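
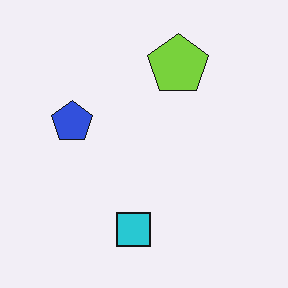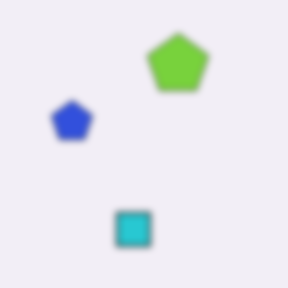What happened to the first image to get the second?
Noticeably gaussian-blurred.

Shape edges and outlines are uniformly softened across the whole image.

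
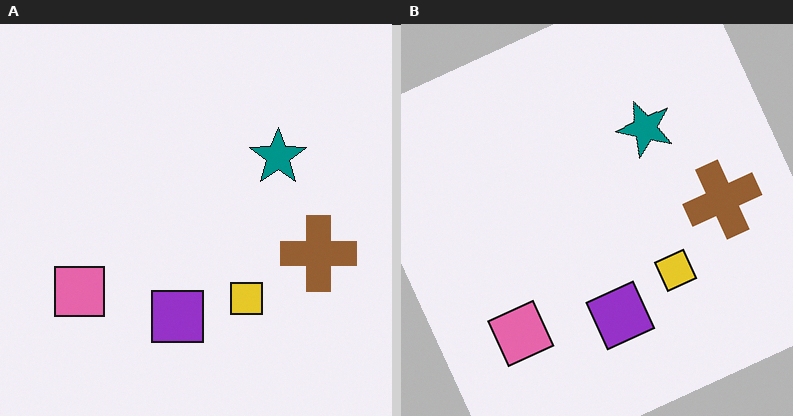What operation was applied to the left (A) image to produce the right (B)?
The image was rotated counter-clockwise by a moderate amount.

Every shape is tilted by the same angle and the image corners show triangular fill wedges — a whole-image rotation by a non-right angle.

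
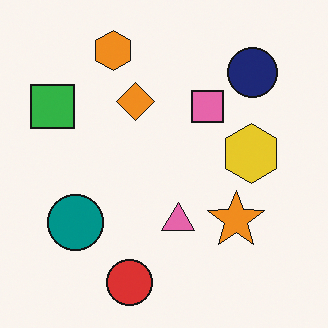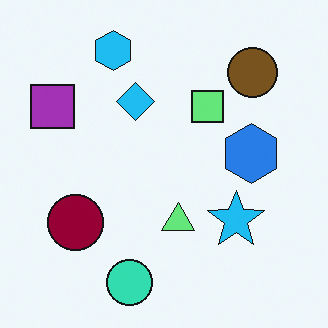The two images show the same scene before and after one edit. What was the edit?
The second image is the first hue-shifted through roughly half the color wheel.

Every shape's color has rotated by the same amount around the hue wheel — a uniform hue shift.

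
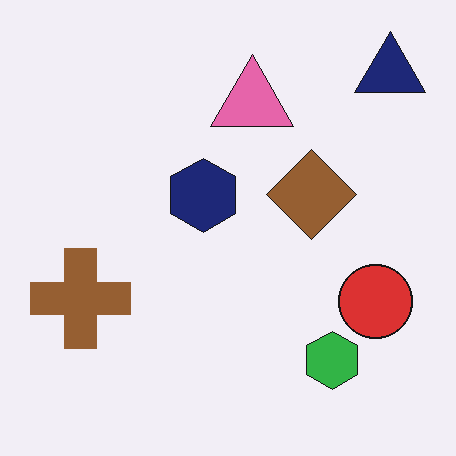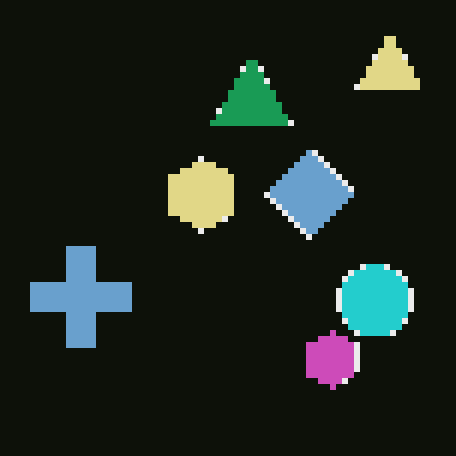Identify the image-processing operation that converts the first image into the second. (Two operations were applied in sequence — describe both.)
This is the original image pixelated into visible square blocks, then color-inverted (negative).

Shapes are reduced to large square blocks; fine edges and outlines are lost — a downscale-then-upscale (mosaic) effect. The light background has become dark and every shape's color is its complement — a photographic negative.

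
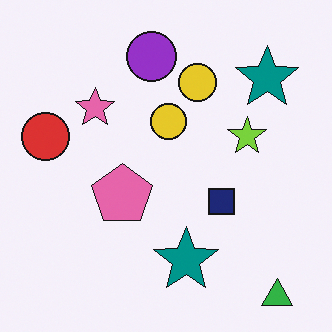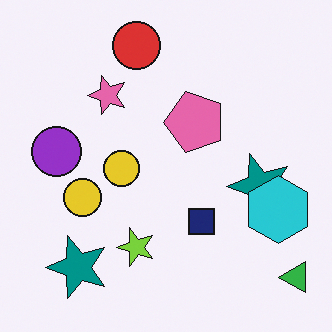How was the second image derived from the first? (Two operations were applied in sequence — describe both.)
Transposed (reflected across the top-left ↔ bottom-right diagonal), then overlaid with an additional cyan hexagon.

Shapes have swapped their row and column positions — what was in the top-right is now in the bottom-left — a diagonal reflection. A cyan hexagon appears in the second image that is absent from the first.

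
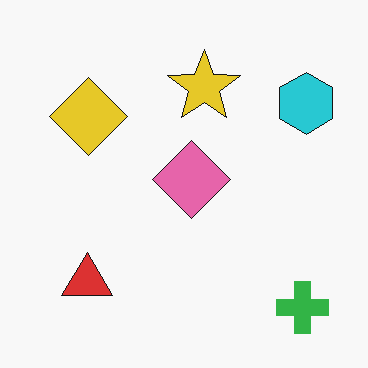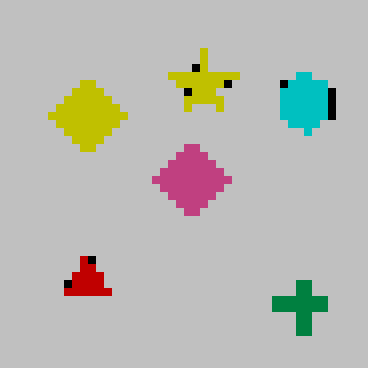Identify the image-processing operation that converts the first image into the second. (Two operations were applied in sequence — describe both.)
The transformation is: aggressively posterized, then moderately pixelated.

Each flat color has snapped to a coarser quantized level — most visibly, the near-white background has dropped to a flat grey. Shapes are reduced to large square blocks; fine edges and outlines are lost — a downscale-then-upscale (mosaic) effect.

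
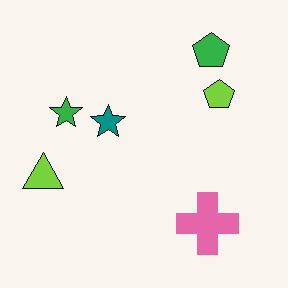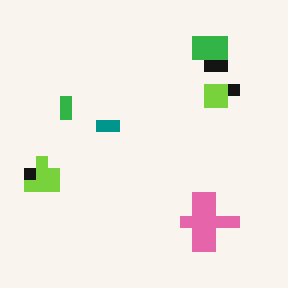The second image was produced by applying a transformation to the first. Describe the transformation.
It was coarsely pixelated.

Shapes are reduced to large square blocks; fine edges and outlines are lost — a downscale-then-upscale (mosaic) effect.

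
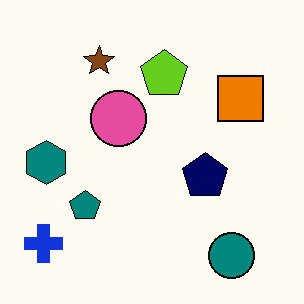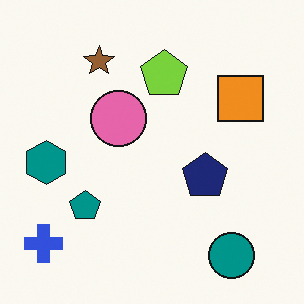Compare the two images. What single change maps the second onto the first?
The first image is the second given slightly increased contrast.

Tones are pushed away from mid-grey across the whole image — a global contrast change.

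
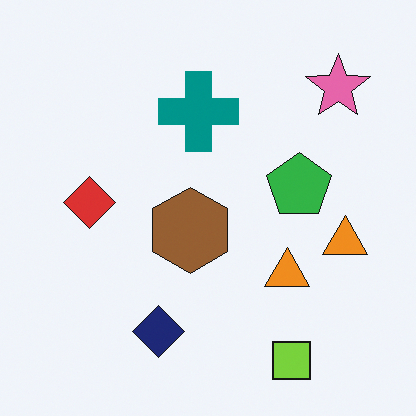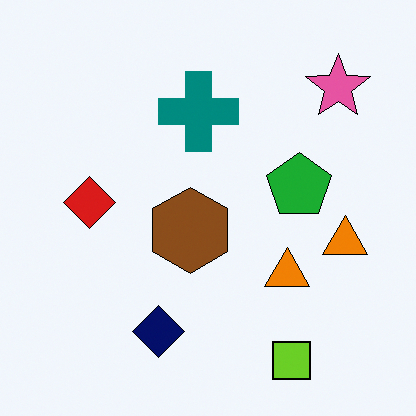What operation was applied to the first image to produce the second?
The transformation is: given slightly increased contrast.

Tones are pushed away from mid-grey across the whole image — a global contrast change.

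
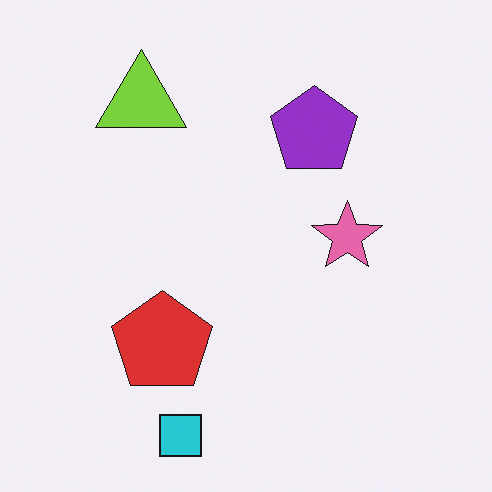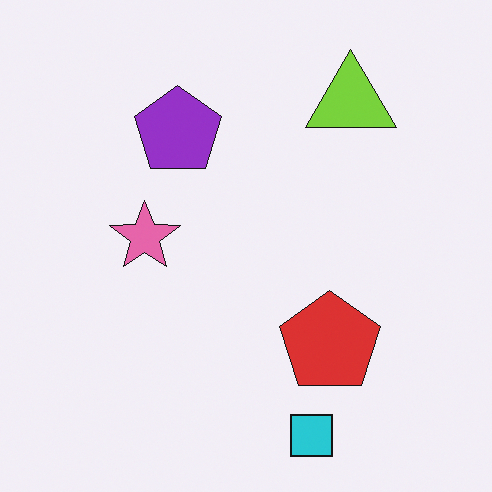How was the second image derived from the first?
It was flipped horizontally (left ↔ right).

The lime triangle is in the top-left of the first image and the top-right of the second — shapes on opposite sides of the vertical midline have swapped in a mirror flip.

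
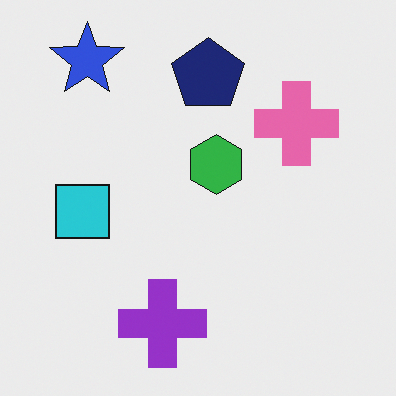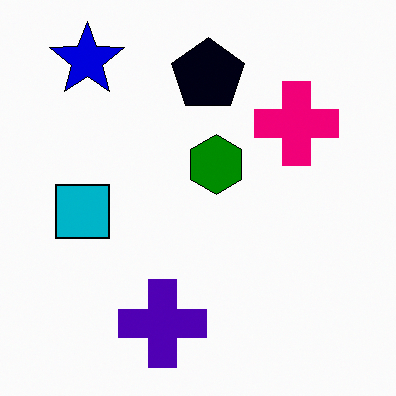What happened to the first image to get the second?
This is the original image boosted in contrast.

Tones are pushed away from mid-grey across the whole image — a global contrast change.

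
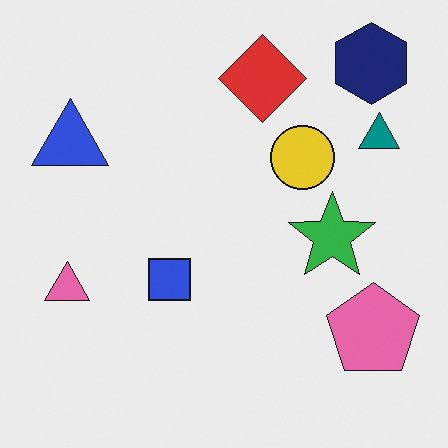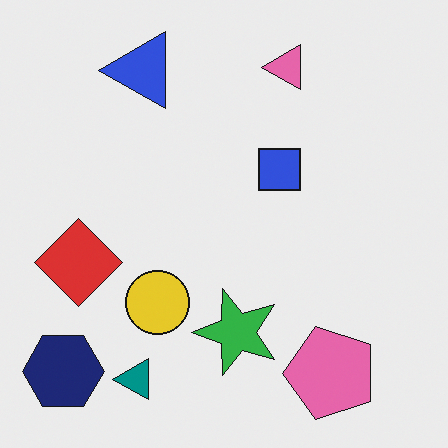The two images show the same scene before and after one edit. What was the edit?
The image was transposed (reflected across the top-left ↔ bottom-right diagonal).

Shapes have swapped their row and column positions — what was in the top-right is now in the bottom-left — a diagonal reflection.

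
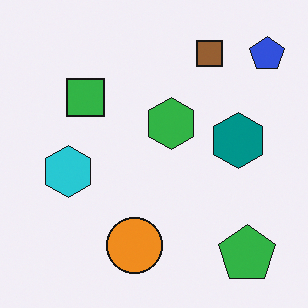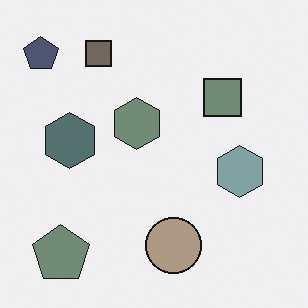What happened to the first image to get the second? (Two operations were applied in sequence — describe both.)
The second image is the first heavily desaturated, then flipped horizontally (left ↔ right).

All colors are more muted and greyish — a global saturation change. The blue pentagon is in the top-right of the first image and the top-left of the second — shapes on opposite sides of the vertical midline have swapped in a mirror flip.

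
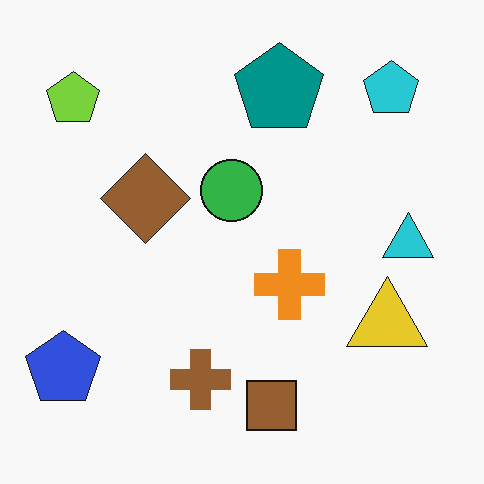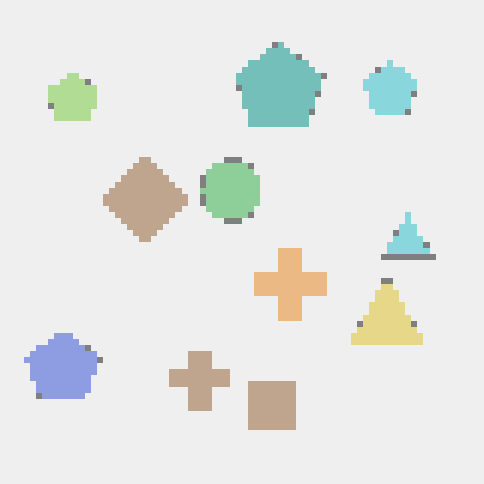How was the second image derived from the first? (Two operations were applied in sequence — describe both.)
This is the original image moderately pixelated, then washed out (contrast reduced).

Shapes are reduced to large square blocks; fine edges and outlines are lost — a downscale-then-upscale (mosaic) effect. Tones are pushed toward mid-grey across the whole image — a global contrast change.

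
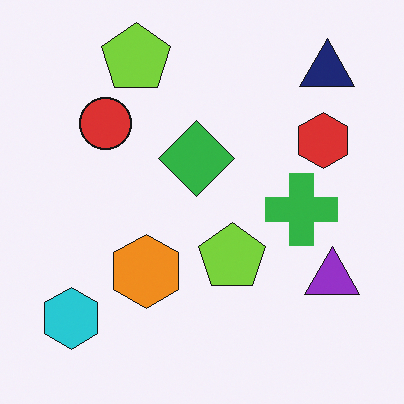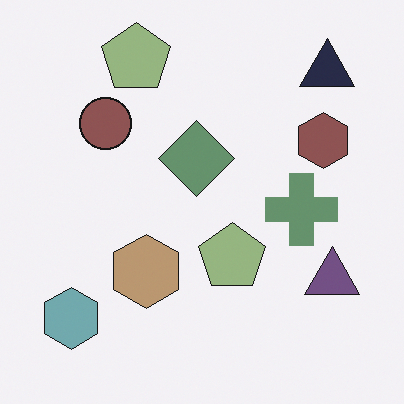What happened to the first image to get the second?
It was made much more muted (saturation change).

All colors are more muted and greyish — a global saturation change.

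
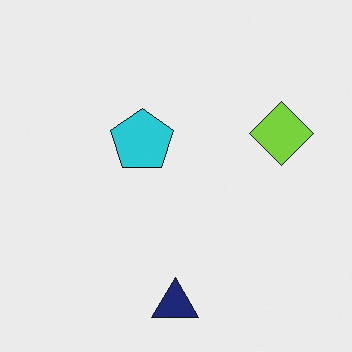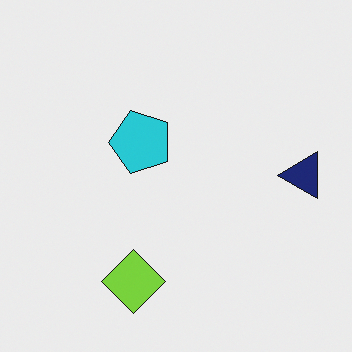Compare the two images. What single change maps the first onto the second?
The image was transposed (reflected across the top-left ↔ bottom-right diagonal).

Shapes have swapped their row and column positions — what was in the top-right is now in the bottom-left — a diagonal reflection.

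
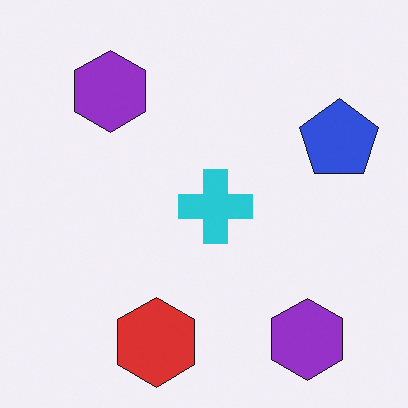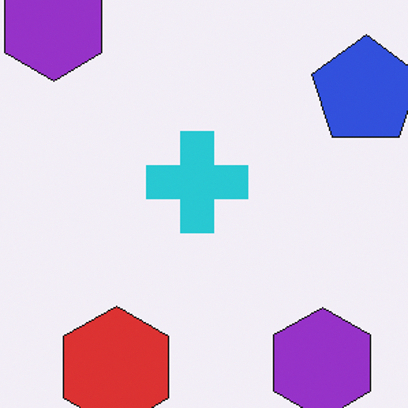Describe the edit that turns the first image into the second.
It was cropped to a modestly smaller region and rescaled.

The visible shapes are larger and the field of view is narrower; shapes near the original edges may be partly or wholly outside the frame — a crop-and-rescale.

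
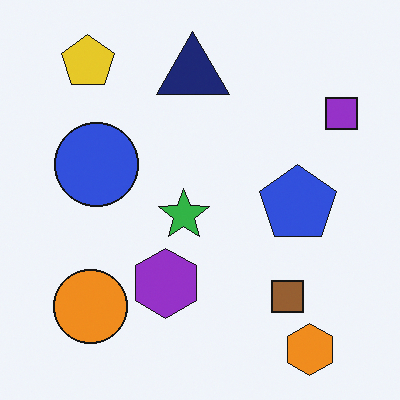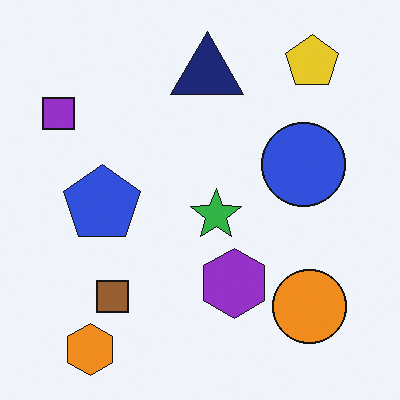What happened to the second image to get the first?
The first image is the second flipped horizontally (left ↔ right).

The purple square is in the top-left of the second image and the top-right of the first — shapes on opposite sides of the vertical midline have swapped in a mirror flip.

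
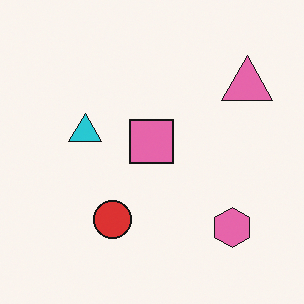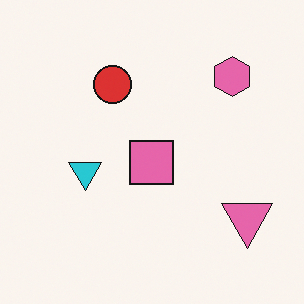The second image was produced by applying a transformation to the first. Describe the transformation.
Flipped vertically (top ↔ bottom).

The pink hexagon is in the bottom-right of the first image and the top-right of the second — shapes on opposite sides of the horizontal midline have swapped in a mirror flip.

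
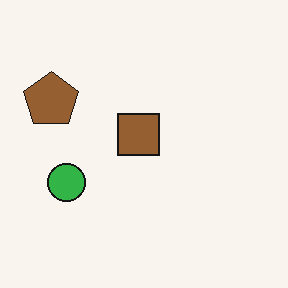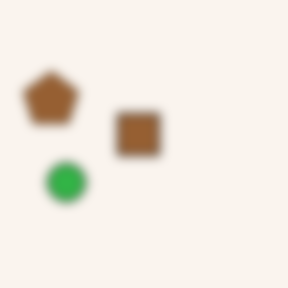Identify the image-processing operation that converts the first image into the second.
The transformation is: strongly gaussian-blurred.

Shape edges and outlines are uniformly softened across the whole image.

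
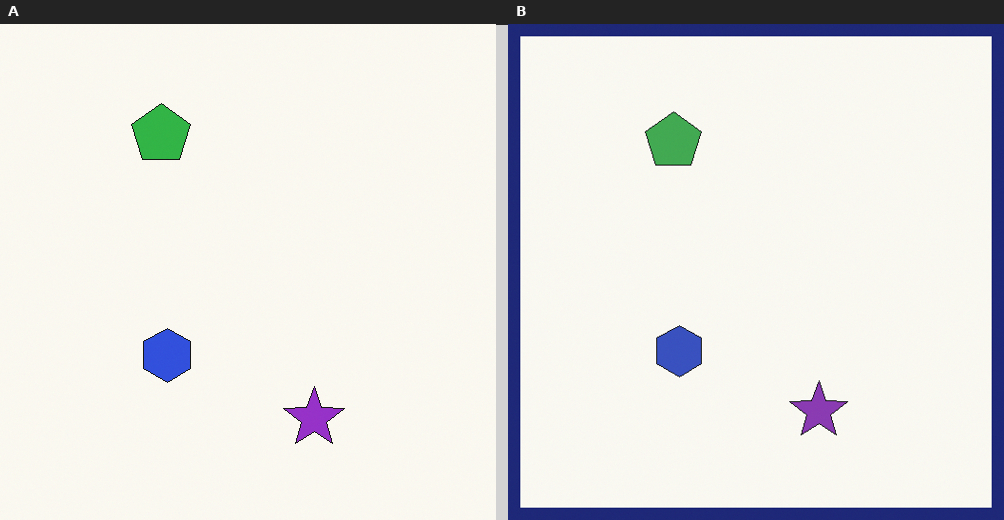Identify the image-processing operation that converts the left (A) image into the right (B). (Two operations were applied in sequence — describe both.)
It was slightly desaturated, then framed with a navy border.

All colors are more muted and greyish — a global saturation change. A solid navy frame runs around the edge of the right (B) image, with the content slightly shrunk inside it.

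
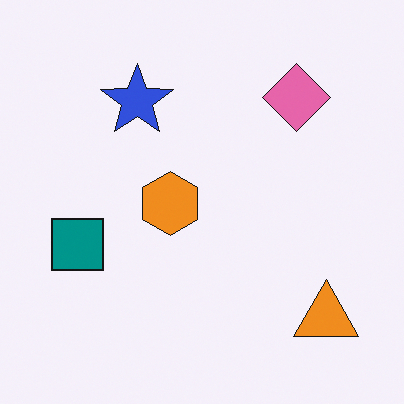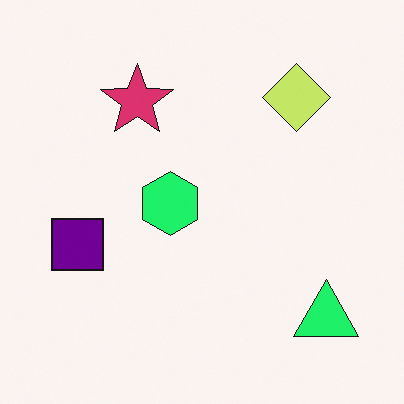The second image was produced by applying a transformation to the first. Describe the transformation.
The image was hue-shifted through roughly a third of the color wheel.

Every shape's color has rotated by the same amount around the hue wheel — a uniform hue shift.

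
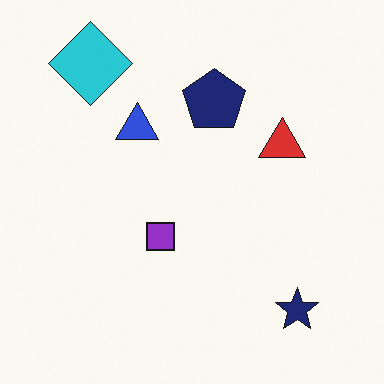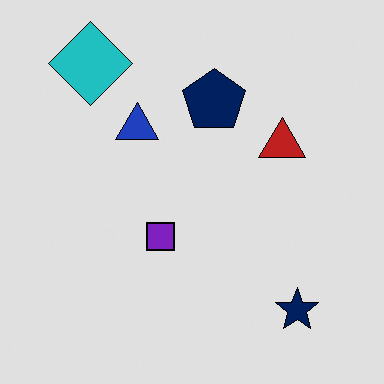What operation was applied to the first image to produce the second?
The image was moderately posterized.

Each flat color has snapped to a coarser quantized level — most visibly, the near-white background has dropped to a flat grey.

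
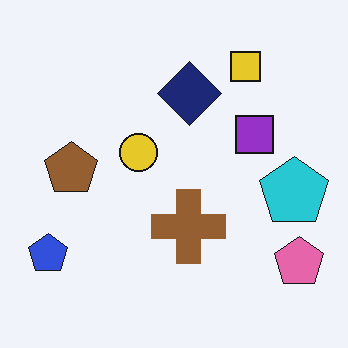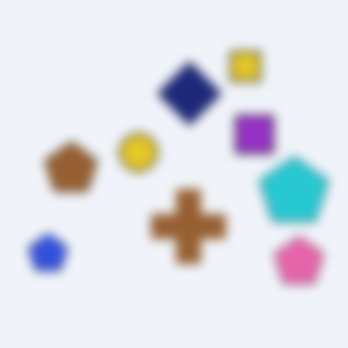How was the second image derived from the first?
Heavily blurred.

Shape edges and outlines are uniformly softened across the whole image.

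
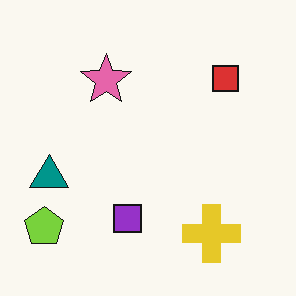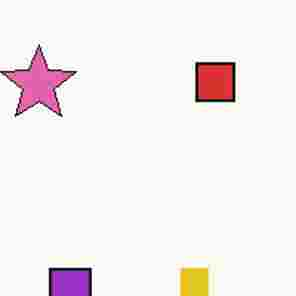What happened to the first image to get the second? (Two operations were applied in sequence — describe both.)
The transformation is: cropped slightly and scaled back up, then heavily JPEG-compressed with obvious blocking artifacts.

The visible shapes are larger and the field of view is narrower; shapes near the original edges may be partly or wholly outside the frame — a crop-and-rescale. Blocky 8×8 compression artifacts appear around shape edges and the flat background shows ringing — characteristic JPEG degradation.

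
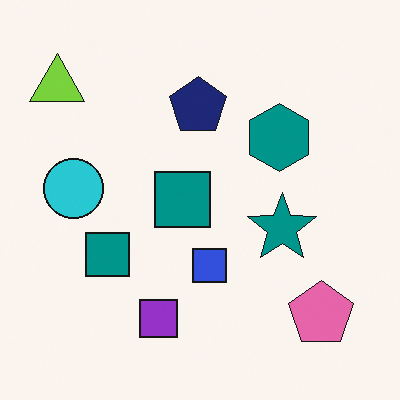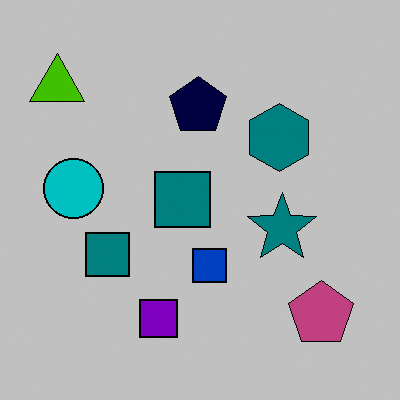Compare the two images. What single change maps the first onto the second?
The image was aggressively posterized.

Each flat color has snapped to a coarser quantized level — most visibly, the near-white background has dropped to a flat grey.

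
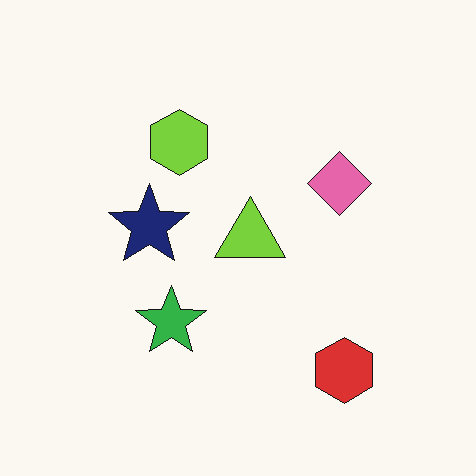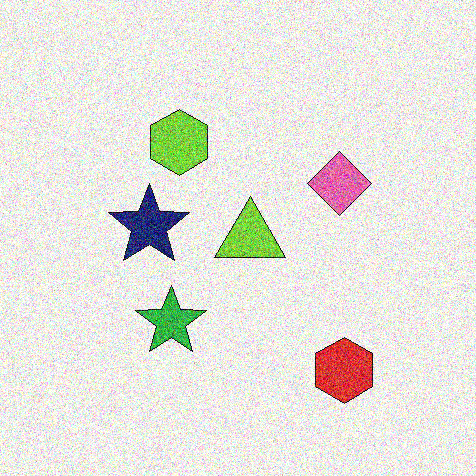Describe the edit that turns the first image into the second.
The image was degraded with heavy additive noise.

Random speckle covers the whole image, including the flat background.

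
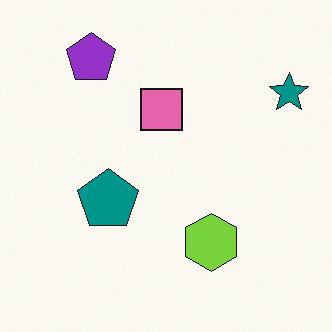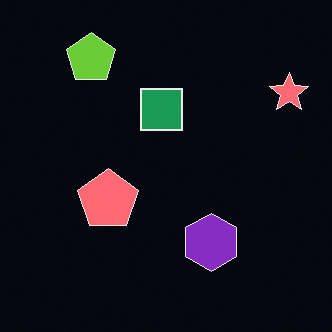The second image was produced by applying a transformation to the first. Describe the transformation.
Color-inverted (negative).

The light background has become dark and every shape's color is its complement — a photographic negative.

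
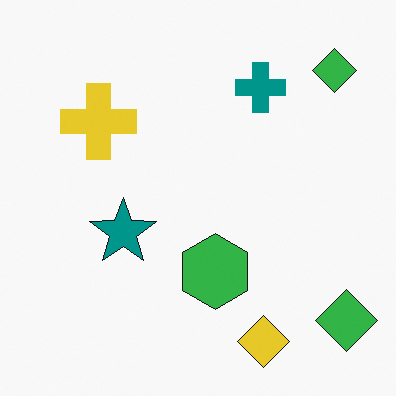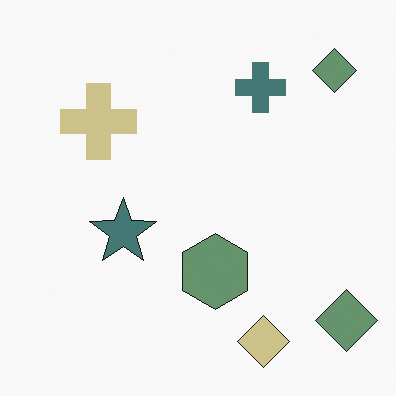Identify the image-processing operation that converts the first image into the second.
Heavily desaturated.

All colors are more muted and greyish — a global saturation change.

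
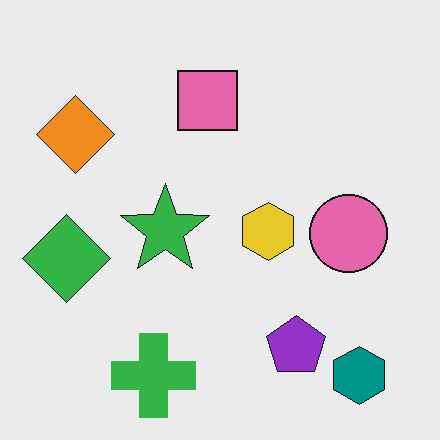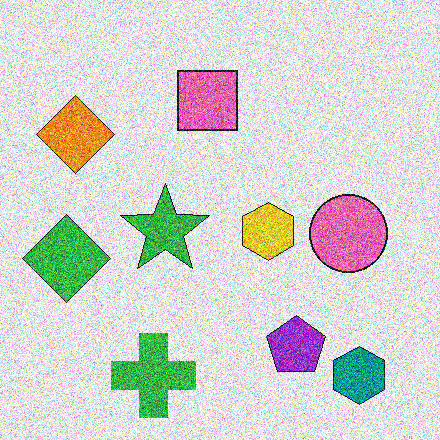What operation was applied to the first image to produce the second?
The transformation is: degraded with heavy additive noise.

Random speckle covers the whole image, including the flat background.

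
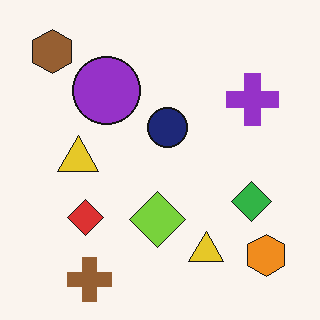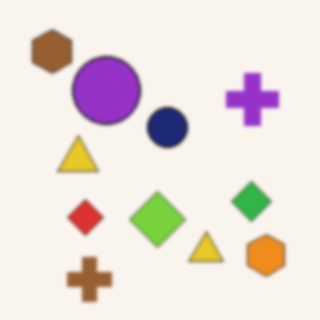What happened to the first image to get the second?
The transformation is: given a subtle gaussian blur.

Shape edges and outlines are uniformly softened across the whole image.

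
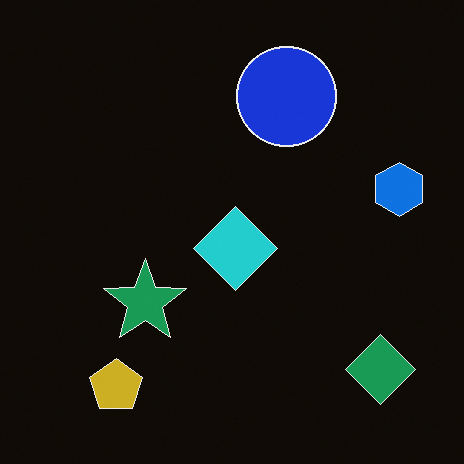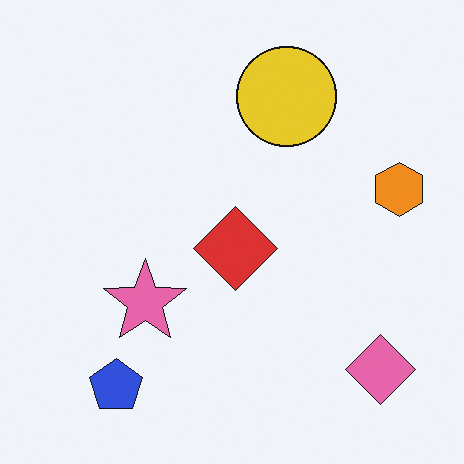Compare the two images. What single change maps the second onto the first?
It was color-inverted (negative).

The light background has become dark and every shape's color is its complement — a photographic negative.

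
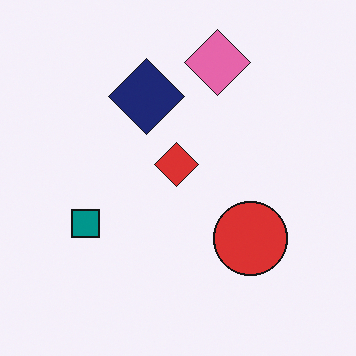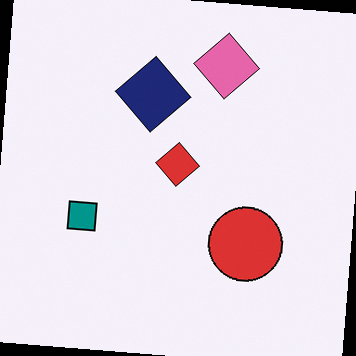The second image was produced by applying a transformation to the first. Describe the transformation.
It was rotated clockwise by a few degrees.

Every shape is tilted by the same angle and the image corners show triangular fill wedges — a whole-image rotation by a non-right angle.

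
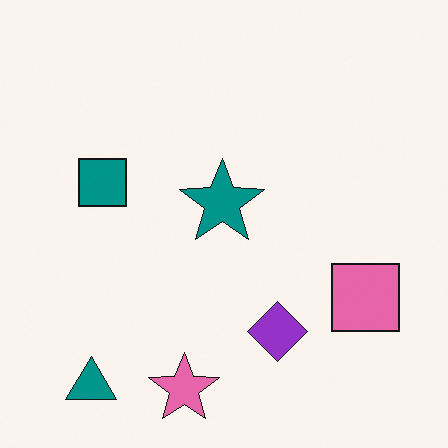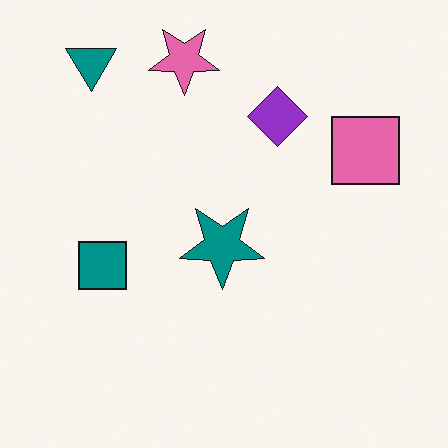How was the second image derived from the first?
This is the original image flipped vertically (top ↔ bottom).

The pink star is in the bottom of the first image and the top of the second — shapes on opposite sides of the horizontal midline have swapped in a mirror flip.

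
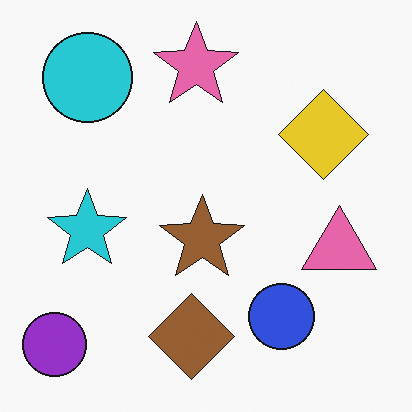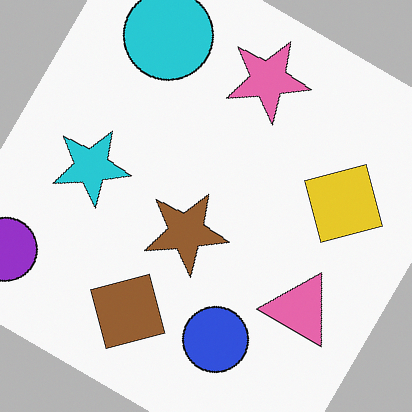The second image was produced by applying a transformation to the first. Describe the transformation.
This is the original image rotated clockwise by a large amount — several tens of degrees.

Every shape is tilted by the same angle and the image corners show triangular fill wedges — a whole-image rotation by a non-right angle.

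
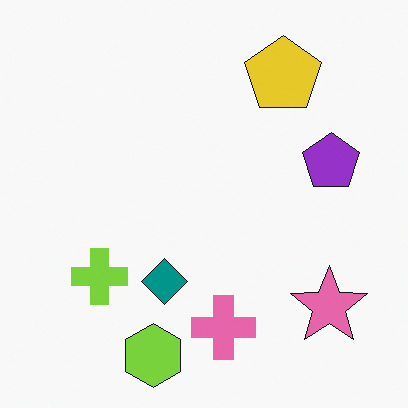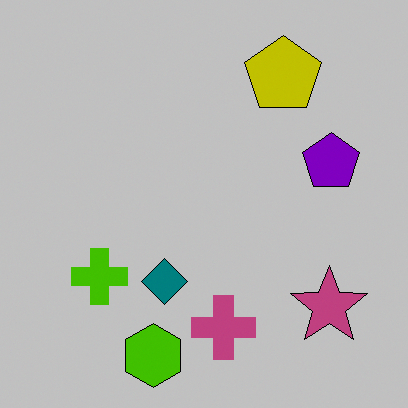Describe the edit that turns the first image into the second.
The second image is the first heavily posterized to just a handful of flat colors.

Each flat color has snapped to a coarser quantized level — most visibly, the near-white background has dropped to a flat grey.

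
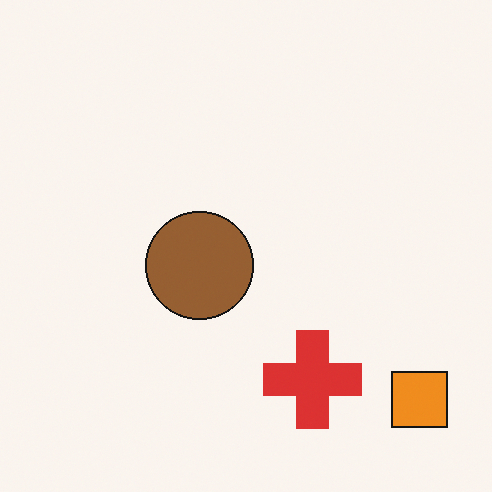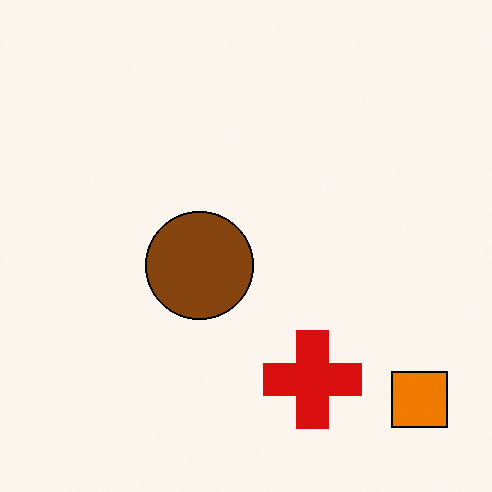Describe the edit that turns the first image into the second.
Given slightly increased contrast.

Tones are pushed away from mid-grey across the whole image — a global contrast change.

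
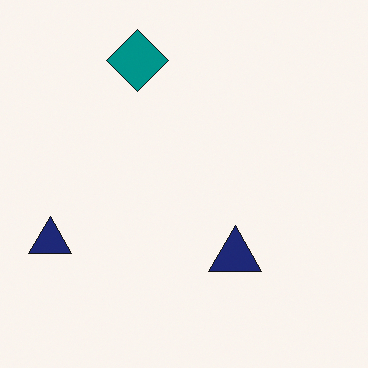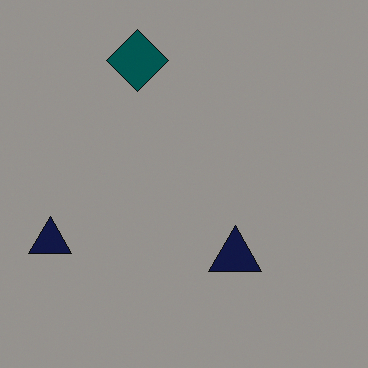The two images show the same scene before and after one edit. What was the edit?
The transformation is: noticeably darkened.

Every pixel — background and shapes alike — is uniformly darkened.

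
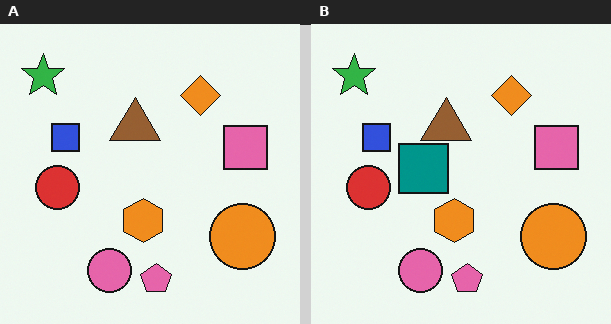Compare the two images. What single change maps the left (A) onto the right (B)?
This is the original image overlaid with an additional teal square.

A teal square appears in the right (B) image that is absent from the left (A).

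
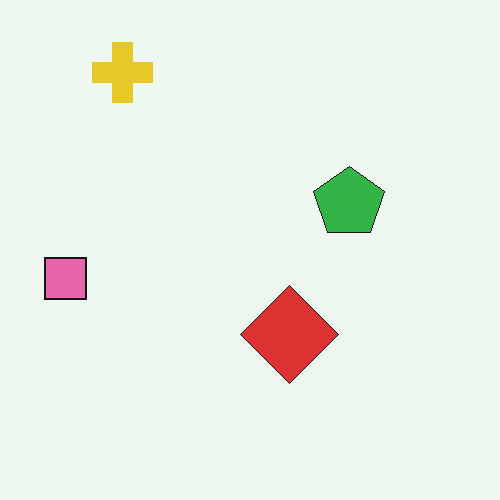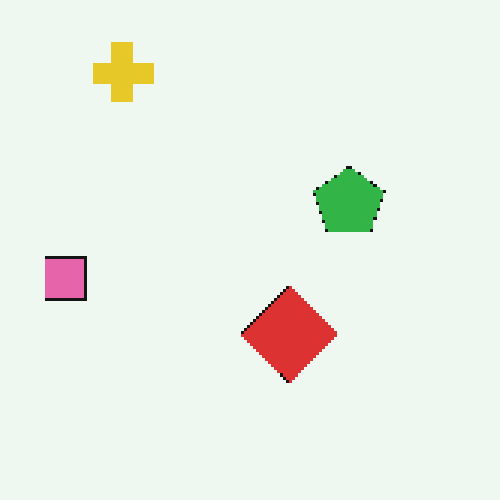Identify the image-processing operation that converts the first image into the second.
It was mildly pixelated.

Shapes are reduced to large square blocks; fine edges and outlines are lost — a downscale-then-upscale (mosaic) effect.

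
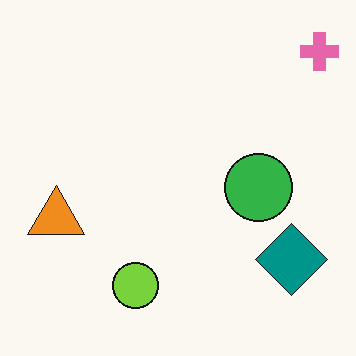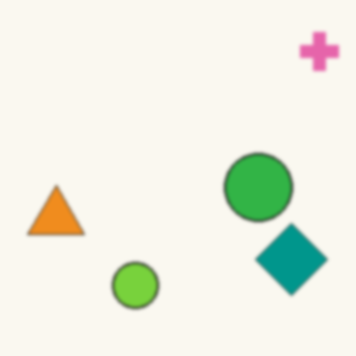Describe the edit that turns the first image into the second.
The transformation is: slightly softened.

Shape edges and outlines are uniformly softened across the whole image.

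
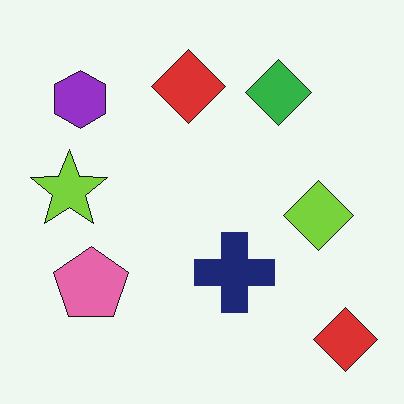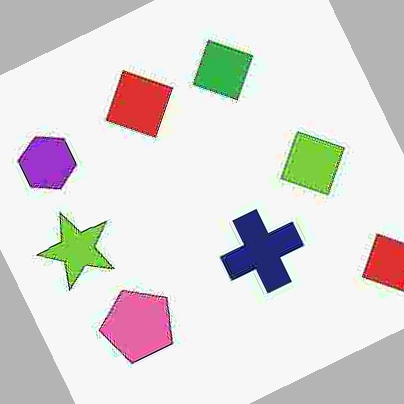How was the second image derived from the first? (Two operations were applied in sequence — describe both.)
Degraded with heavy JPEG compression, then rotated counter-clockwise by a moderate amount.

Blocky 8×8 compression artifacts appear around shape edges and the flat background shows ringing — characteristic JPEG degradation. Every shape is tilted by the same angle and the image corners show triangular fill wedges — a whole-image rotation by a non-right angle.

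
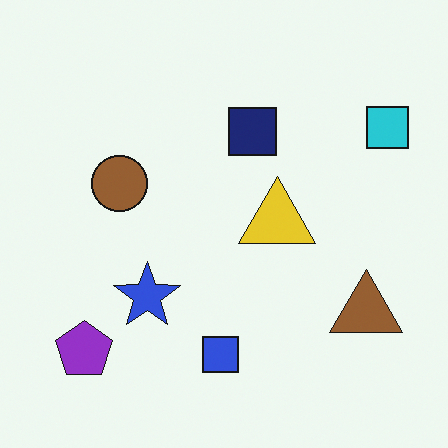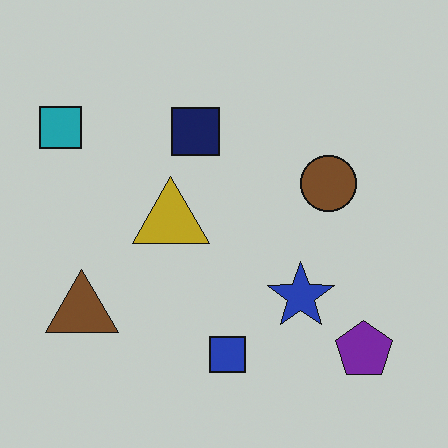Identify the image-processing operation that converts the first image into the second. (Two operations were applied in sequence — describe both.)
The second image is the first darkened a little, then flipped horizontally (left ↔ right).

Every pixel — background and shapes alike — is uniformly darkened. The cyan square is in the top-right of the first image and the top-left of the second — shapes on opposite sides of the vertical midline have swapped in a mirror flip.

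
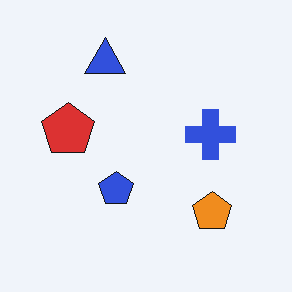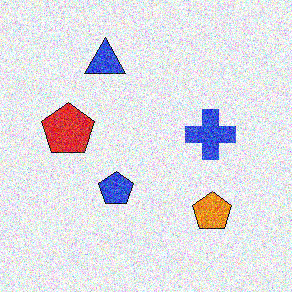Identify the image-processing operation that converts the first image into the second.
The image was degraded with heavy additive noise.

Random speckle covers the whole image, including the flat background.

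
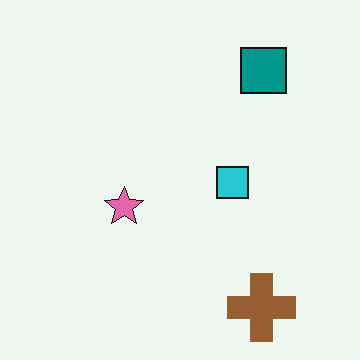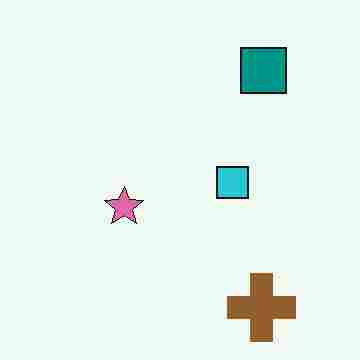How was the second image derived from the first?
The second image is the first degraded with heavy JPEG compression.

Blocky 8×8 compression artifacts appear around shape edges and the flat background shows ringing — characteristic JPEG degradation.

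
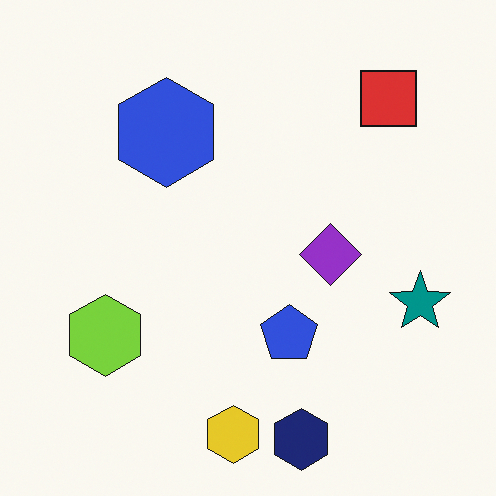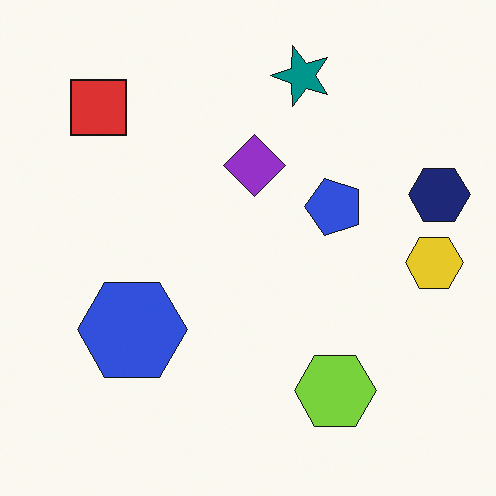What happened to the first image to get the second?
The image was rotated 90° counter-clockwise.

The red square sits in the top-right of the first image and the top-left of the second — consistent with a whole-image 90° counter-clockwise rotation.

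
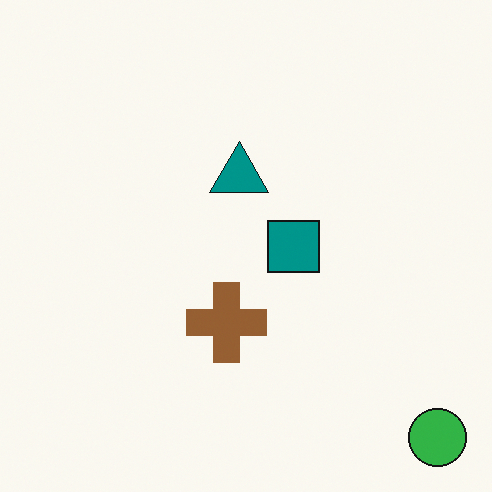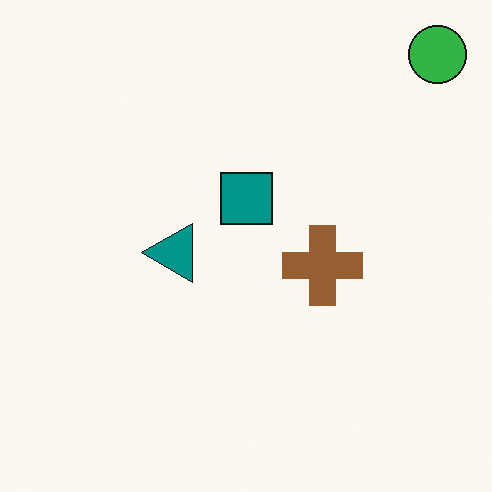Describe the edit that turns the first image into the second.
The transformation is: rotated 90° counter-clockwise.

The green circle sits in the bottom-right of the first image and the top-right of the second — consistent with a whole-image 90° counter-clockwise rotation.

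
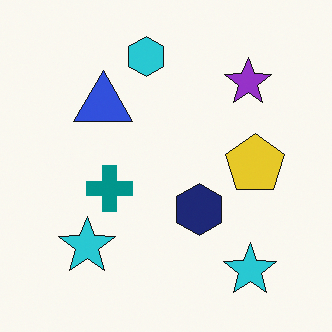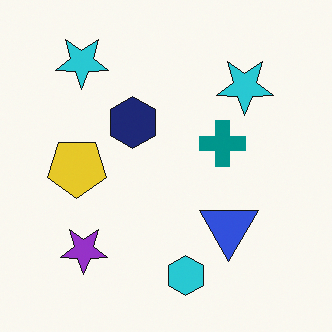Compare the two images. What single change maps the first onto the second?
The second image is the first rotated 180°.

The purple star sits in the top-right of the first image and the bottom-left of the second — consistent with a whole-image 180° rotation.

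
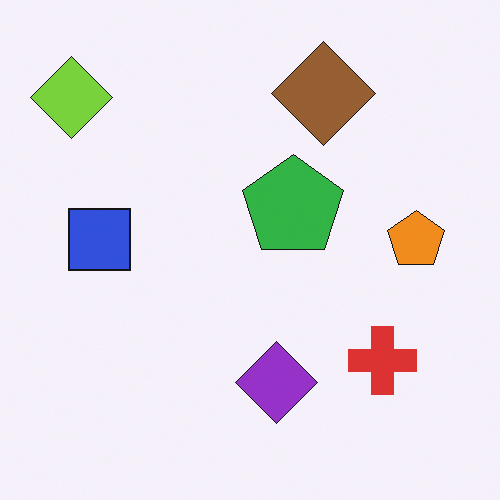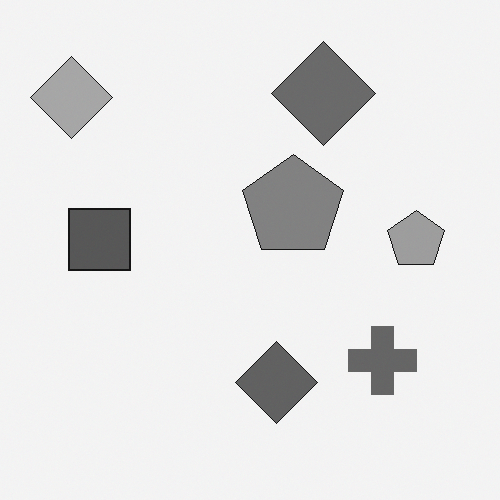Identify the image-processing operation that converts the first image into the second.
The image was converted to grayscale.

All color is removed — every shape is now a shade of grey.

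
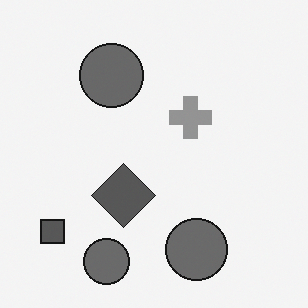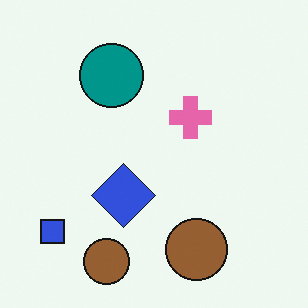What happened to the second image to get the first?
It was converted to grayscale.

All color is removed — every shape is now a shade of grey.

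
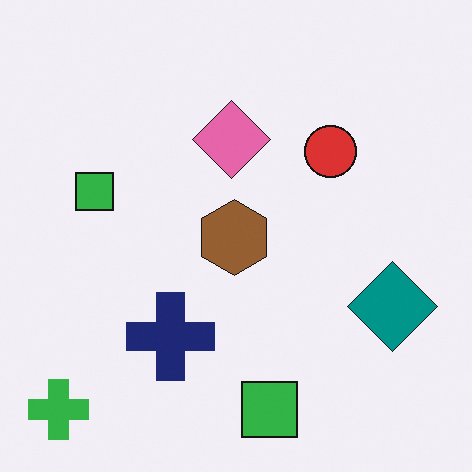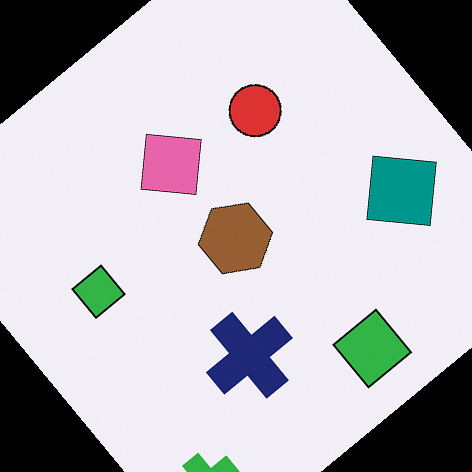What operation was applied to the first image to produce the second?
The transformation is: rotated counter-clockwise by a large amount — several tens of degrees.

Every shape is tilted by the same angle and the image corners show triangular fill wedges — a whole-image rotation by a non-right angle.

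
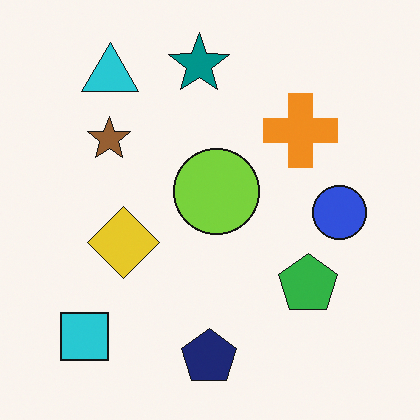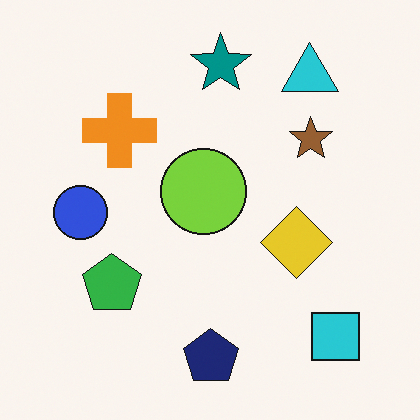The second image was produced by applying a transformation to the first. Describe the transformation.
Flipped horizontally (left ↔ right).

The blue circle is in the right of the first image and the left of the second — shapes on opposite sides of the vertical midline have swapped in a mirror flip.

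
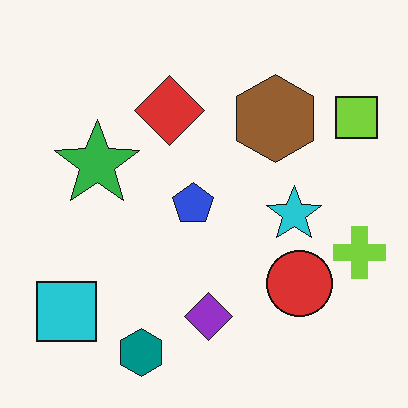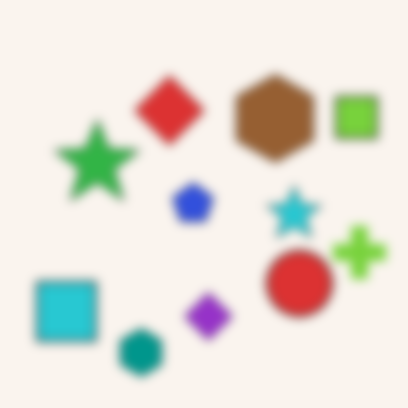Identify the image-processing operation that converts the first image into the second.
Strongly gaussian-blurred.

Shape edges and outlines are uniformly softened across the whole image.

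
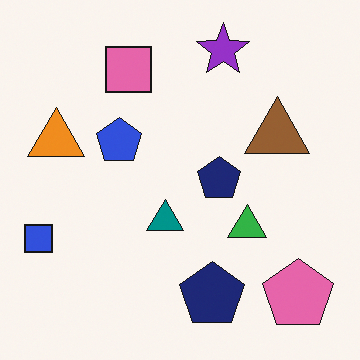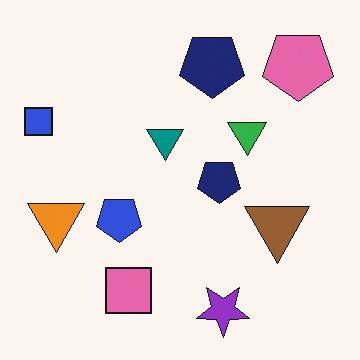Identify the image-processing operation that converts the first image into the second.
It was flipped vertically (top ↔ bottom).

The purple star is in the top of the first image and the bottom of the second — shapes on opposite sides of the horizontal midline have swapped in a mirror flip.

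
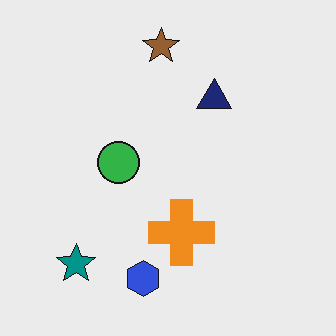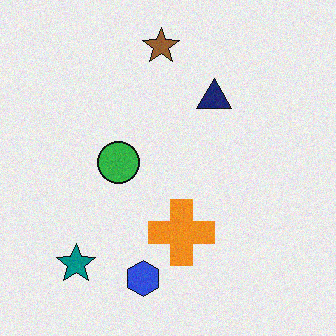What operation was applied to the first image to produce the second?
The second image is the first degraded with subtle gaussian noise.

Random speckle covers the whole image, including the flat background.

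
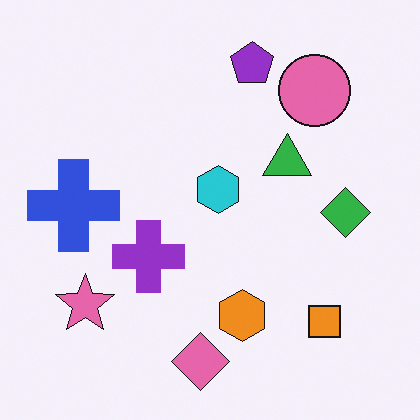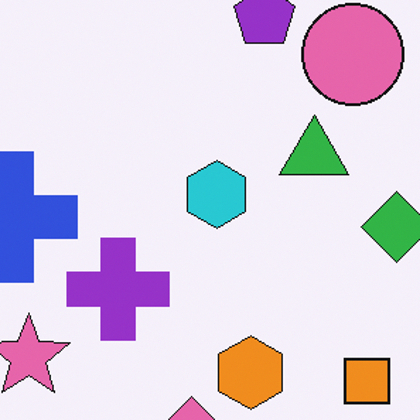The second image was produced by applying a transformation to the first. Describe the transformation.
The second image is the first cropped to a modestly smaller region and rescaled.

The visible shapes are larger and the field of view is narrower; shapes near the original edges may be partly or wholly outside the frame — a crop-and-rescale.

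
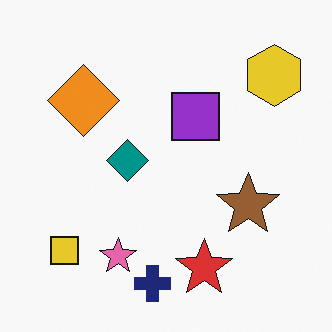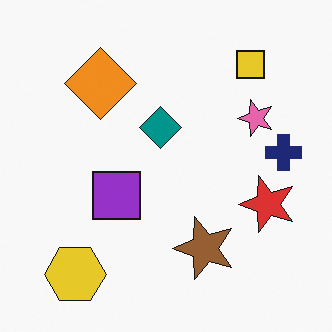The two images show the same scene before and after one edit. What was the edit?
This is the original image transposed (reflected across the top-left ↔ bottom-right diagonal).

Shapes have swapped their row and column positions — what was in the top-right is now in the bottom-left — a diagonal reflection.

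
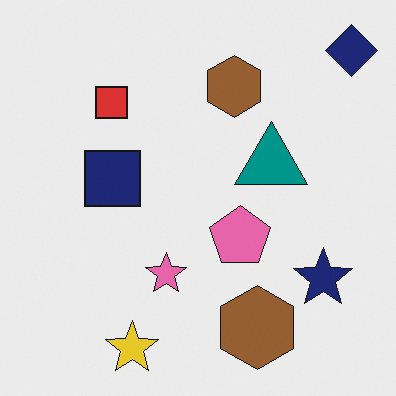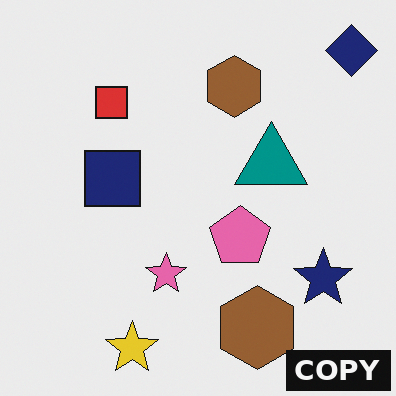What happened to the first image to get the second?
The image was watermarked with the text "COPY" in the lower-right corner.

A dark label reading "COPY" appears in the lower-right corner.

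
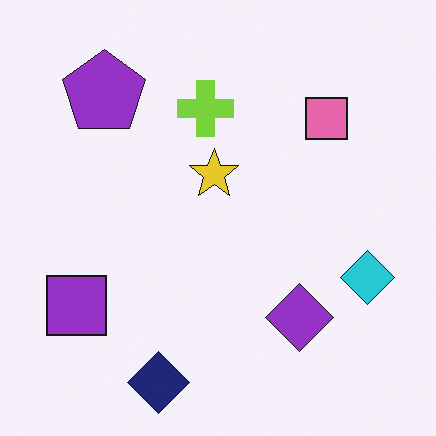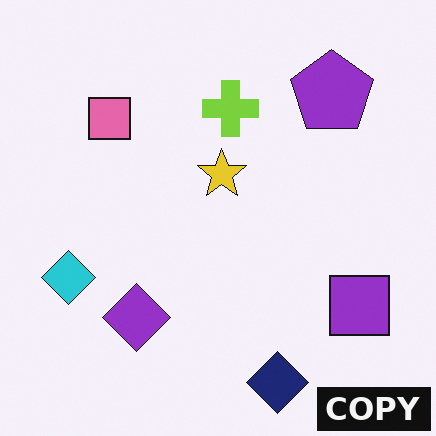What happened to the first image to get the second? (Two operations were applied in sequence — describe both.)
The image was flipped horizontally (left ↔ right), then watermarked with the text "COPY" in the lower-right corner.

The cyan diamond is in the right of the first image and the left of the second — shapes on opposite sides of the vertical midline have swapped in a mirror flip. A dark label reading "COPY" appears in the lower-right corner.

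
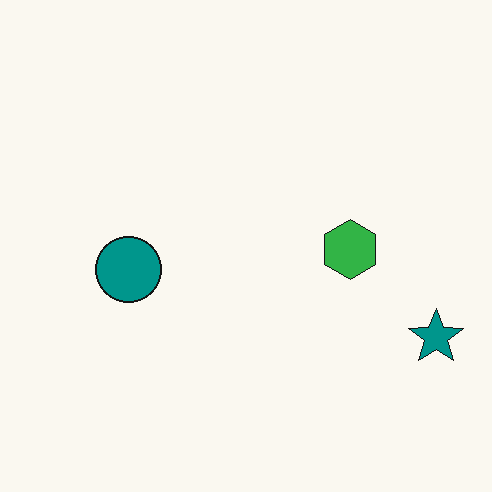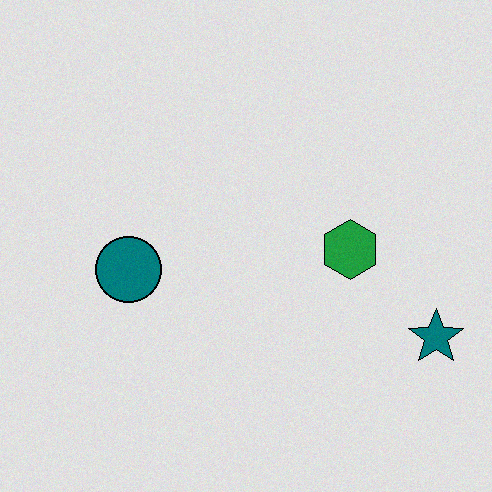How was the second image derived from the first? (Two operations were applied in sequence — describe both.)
It was posterized to a reduced palette, then degraded with subtle gaussian noise.

Each flat color has snapped to a coarser quantized level — most visibly, the near-white background has dropped to a flat grey. Random speckle covers the whole image, including the flat background.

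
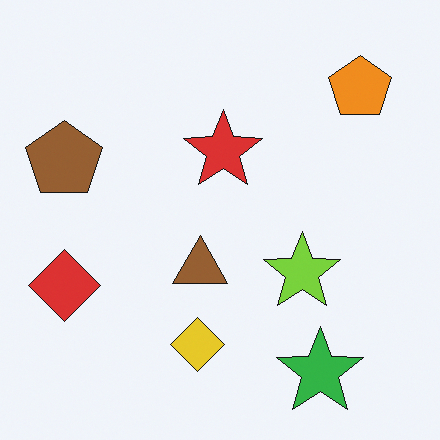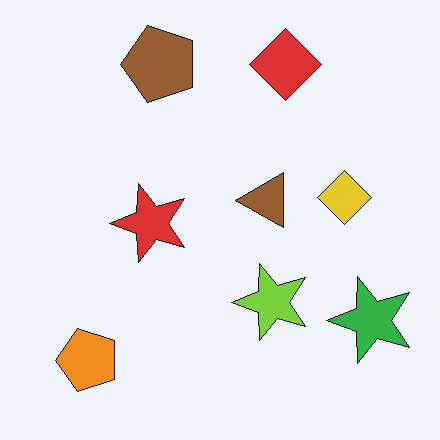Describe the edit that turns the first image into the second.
This is the original image transposed (reflected across the top-left ↔ bottom-right diagonal).

Shapes have swapped their row and column positions — what was in the top-right is now in the bottom-left — a diagonal reflection.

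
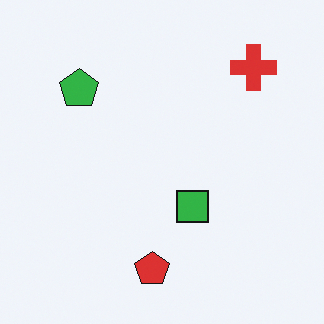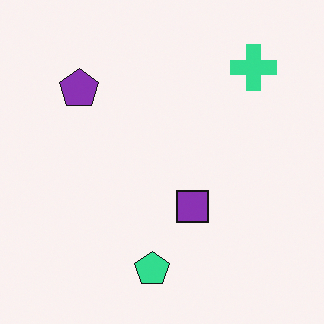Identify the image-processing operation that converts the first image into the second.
The transformation is: hue-shifted by a moderate amount.

Every shape's color has rotated by the same amount around the hue wheel — a uniform hue shift.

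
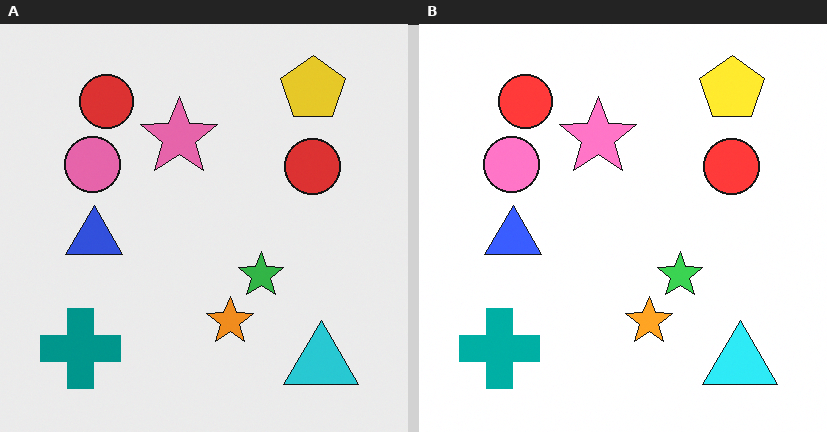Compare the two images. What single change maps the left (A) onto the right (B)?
The image was slightly brightened.

Every pixel — background and shapes alike — is uniformly brightened.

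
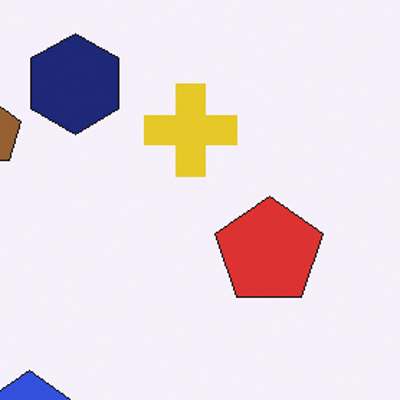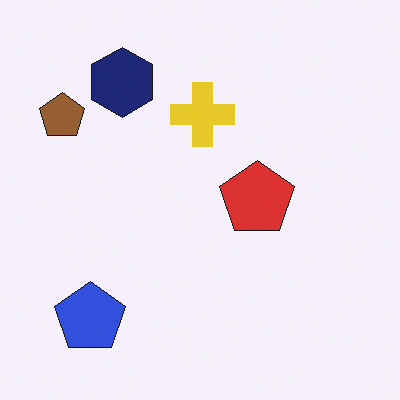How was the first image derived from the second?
The transformation is: cropped to a modestly smaller region and rescaled.

The visible shapes are larger and the field of view is narrower; shapes near the original edges may be partly or wholly outside the frame — a crop-and-rescale.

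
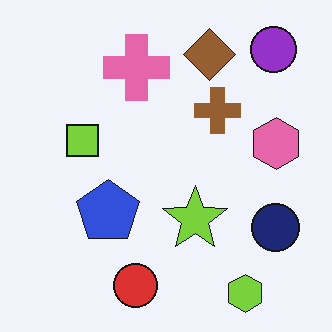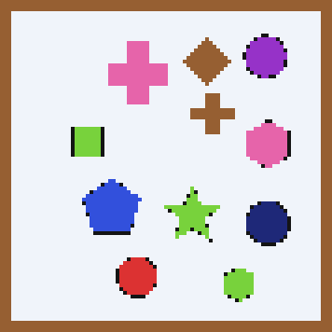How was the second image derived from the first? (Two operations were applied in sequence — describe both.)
It was lightly pixelated (a mild mosaic effect), then framed with a brown border.

Shapes are reduced to large square blocks; fine edges and outlines are lost — a downscale-then-upscale (mosaic) effect. A solid brown frame runs around the edge of the second image, with the content slightly shrunk inside it.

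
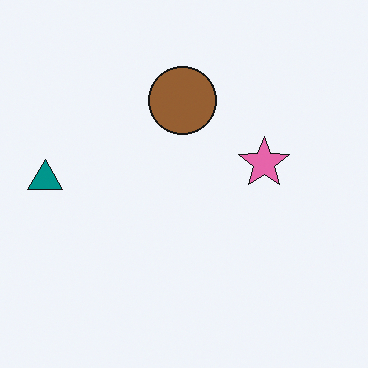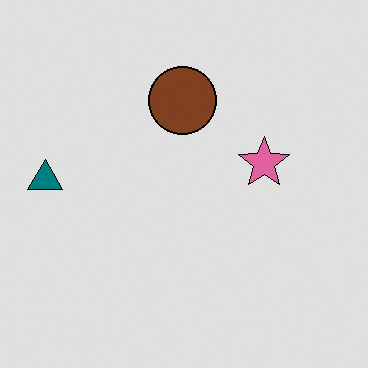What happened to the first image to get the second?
The transformation is: moderately posterized.

Each flat color has snapped to a coarser quantized level — most visibly, the near-white background has dropped to a flat grey.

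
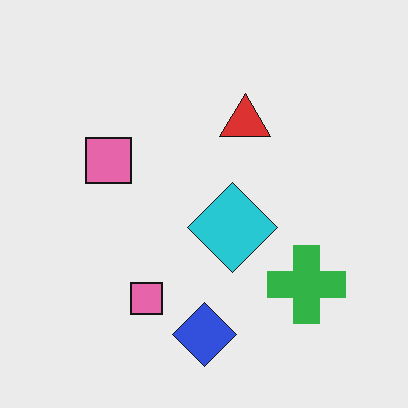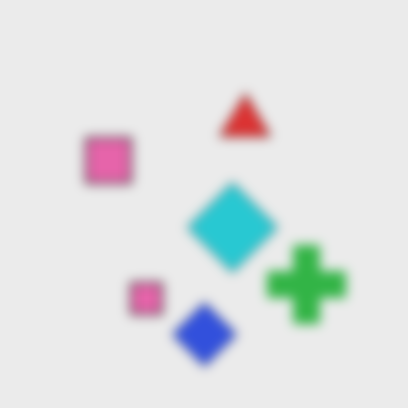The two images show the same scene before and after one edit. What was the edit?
It was heavily blurred.

Shape edges and outlines are uniformly softened across the whole image.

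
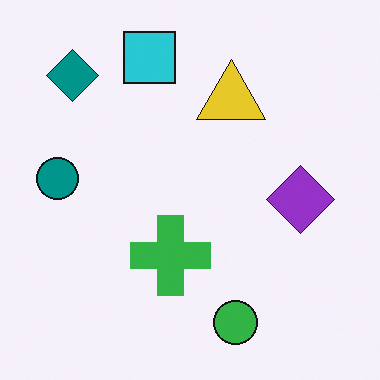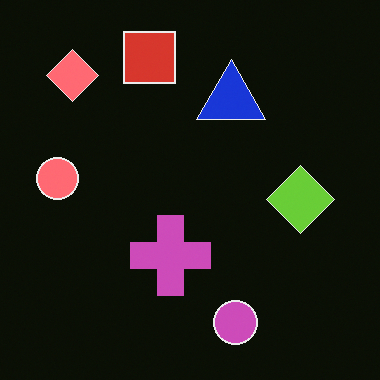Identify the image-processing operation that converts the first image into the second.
The transformation is: color-inverted (negative).

The light background has become dark and every shape's color is its complement — a photographic negative.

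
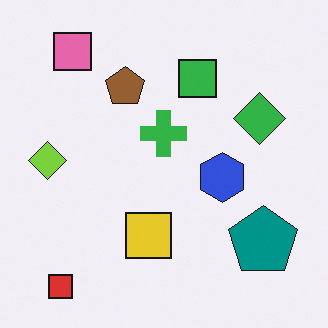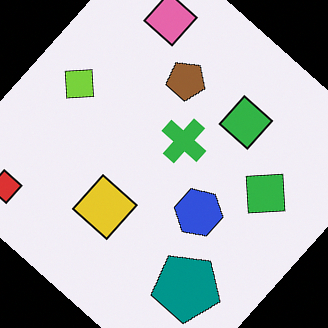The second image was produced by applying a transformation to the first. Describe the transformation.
It was rotated clockwise by a large amount — several tens of degrees.

Every shape is tilted by the same angle and the image corners show triangular fill wedges — a whole-image rotation by a non-right angle.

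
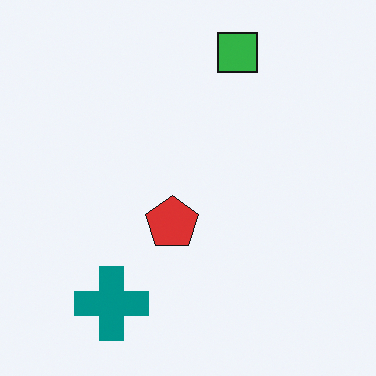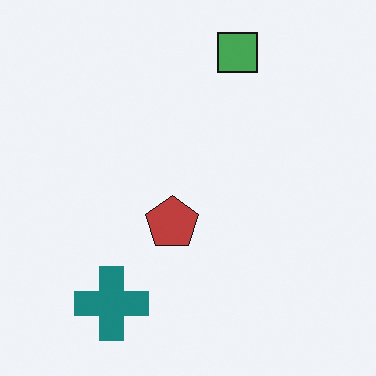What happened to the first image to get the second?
The transformation is: slightly desaturated.

All colors are more muted and greyish — a global saturation change.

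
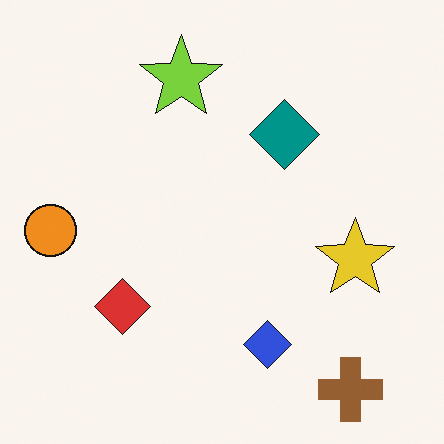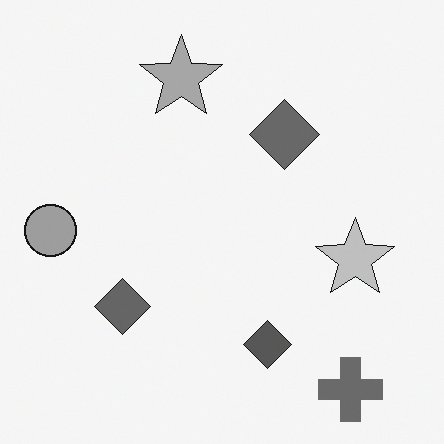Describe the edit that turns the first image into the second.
Converted to grayscale.

All color is removed — every shape is now a shade of grey.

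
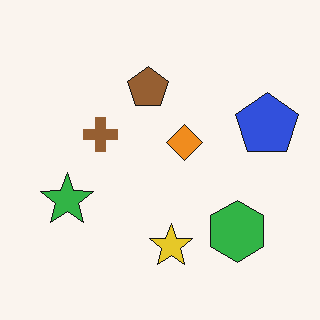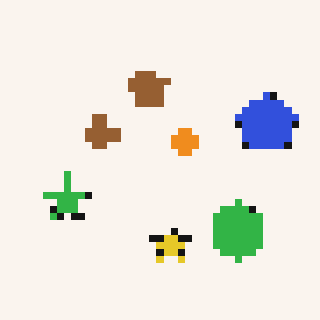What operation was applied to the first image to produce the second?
The image was moderately pixelated.

Shapes are reduced to large square blocks; fine edges and outlines are lost — a downscale-then-upscale (mosaic) effect.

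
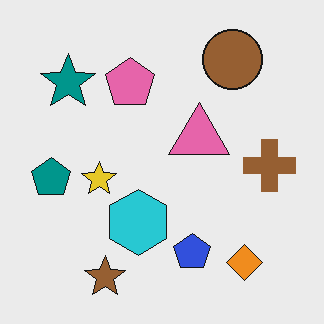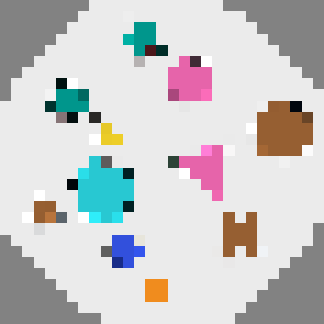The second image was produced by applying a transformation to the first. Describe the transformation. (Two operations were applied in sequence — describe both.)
Rotated clockwise by a large amount — several tens of degrees, then heavily pixelated into large blocks.

Every shape is tilted by the same angle and the image corners show triangular fill wedges — a whole-image rotation by a non-right angle. Shapes are reduced to large square blocks; fine edges and outlines are lost — a downscale-then-upscale (mosaic) effect.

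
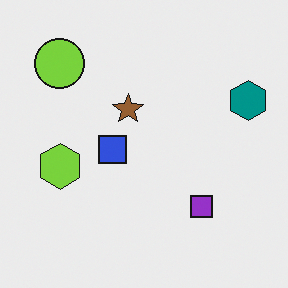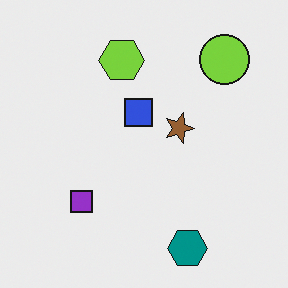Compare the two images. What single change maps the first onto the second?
It was rotated 90° clockwise.

The lime circle sits in the top-left of the first image and the top-right of the second — consistent with a whole-image 90° clockwise rotation.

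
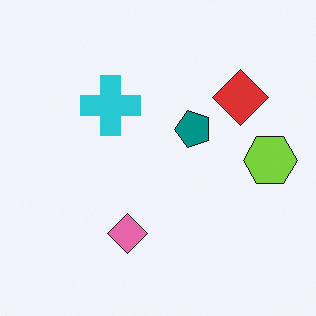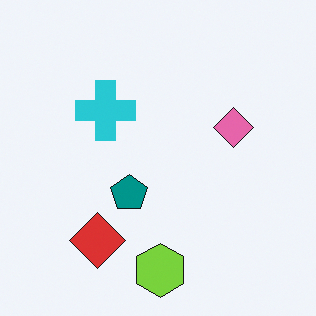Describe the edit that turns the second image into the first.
This is the original image transposed (reflected across the top-left ↔ bottom-right diagonal).

Shapes have swapped their row and column positions — what was in the top-right is now in the bottom-left — a diagonal reflection.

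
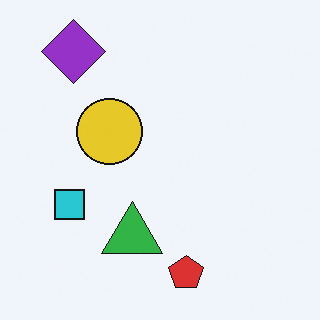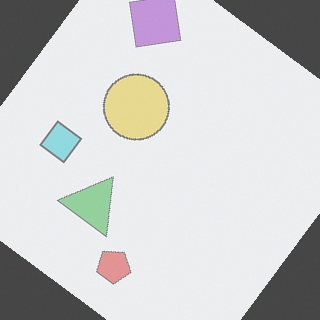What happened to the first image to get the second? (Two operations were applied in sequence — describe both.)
The transformation is: washed out (contrast reduced), then rotated clockwise by a large amount — several tens of degrees.

Tones are pushed toward mid-grey across the whole image — a global contrast change. Every shape is tilted by the same angle and the image corners show triangular fill wedges — a whole-image rotation by a non-right angle.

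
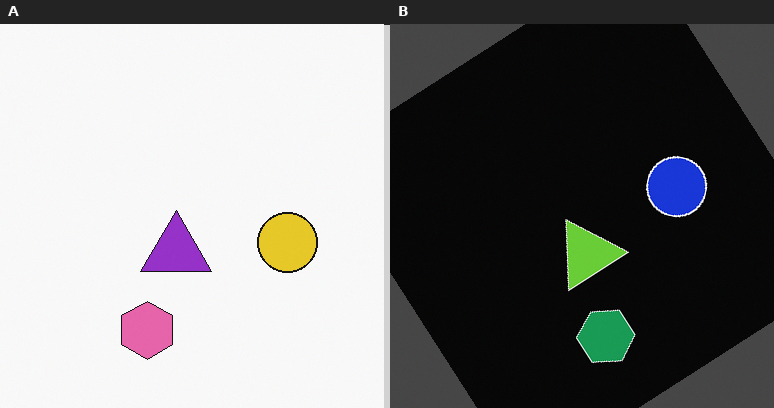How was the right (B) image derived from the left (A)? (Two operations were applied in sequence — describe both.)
It was color-inverted (negative), then rotated counter-clockwise by a large amount — several tens of degrees.

The light background has become dark and every shape's color is its complement — a photographic negative. Every shape is tilted by the same angle and the image corners show triangular fill wedges — a whole-image rotation by a non-right angle.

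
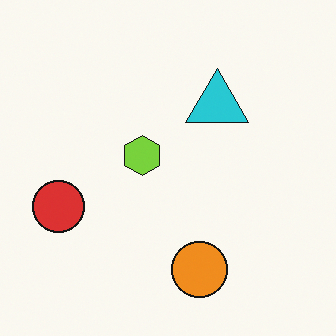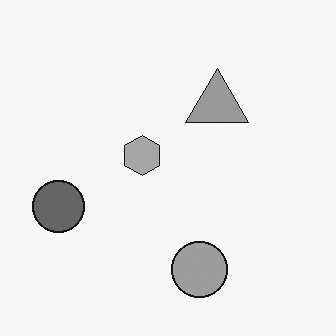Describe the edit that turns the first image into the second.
The image was converted to grayscale.

All color is removed — every shape is now a shade of grey.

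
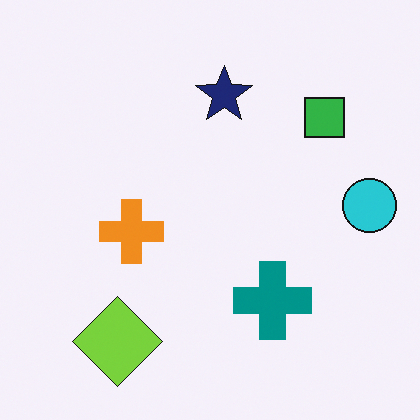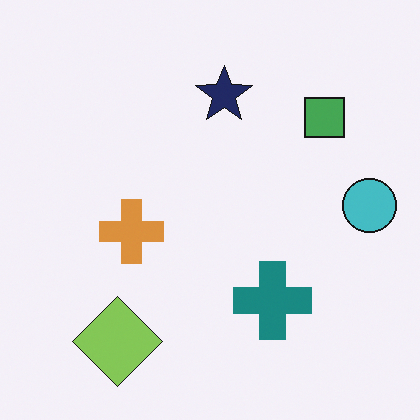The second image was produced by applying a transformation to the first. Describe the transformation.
The image was slightly desaturated.

All colors are more muted and greyish — a global saturation change.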